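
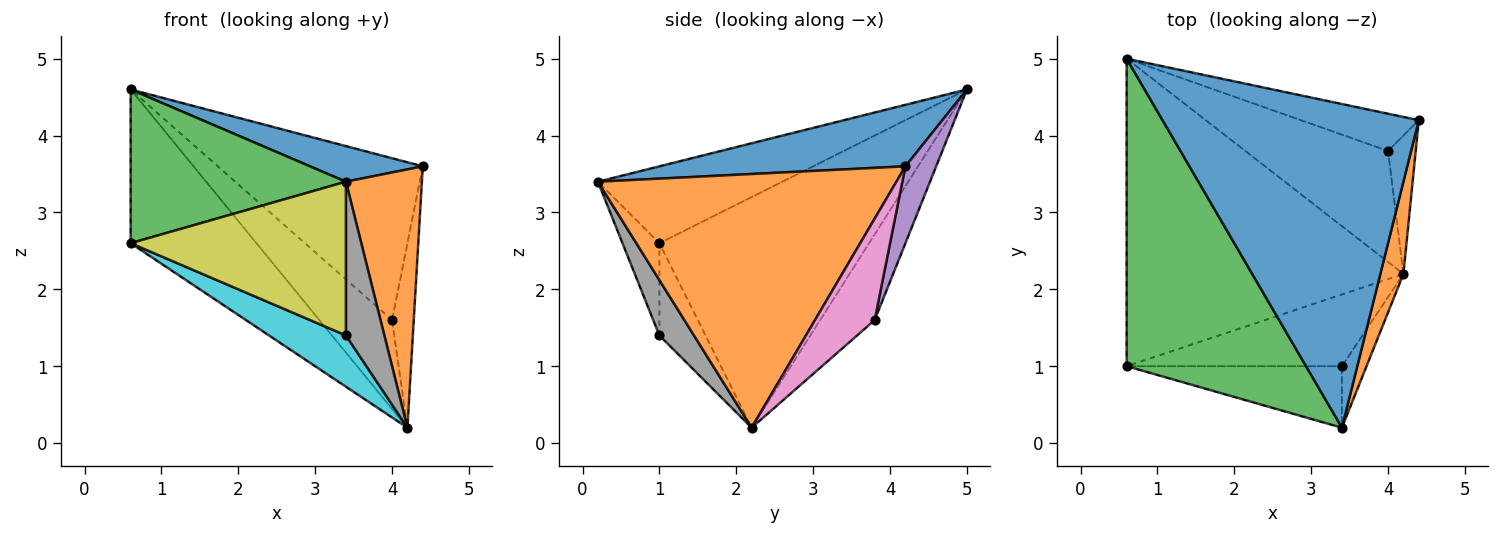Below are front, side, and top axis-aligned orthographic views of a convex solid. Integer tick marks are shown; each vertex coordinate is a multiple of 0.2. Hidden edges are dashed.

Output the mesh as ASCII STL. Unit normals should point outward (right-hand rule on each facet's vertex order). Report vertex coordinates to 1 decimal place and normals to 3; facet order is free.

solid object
 facet normal 0.232 -0.106 0.967
  outer loop
   vertex 3.4 0.2 3.4
   vertex 4.4 4.2 3.6
   vertex 0.6 5.0 4.6
  endloop
 endfacet
 facet normal 0.965 -0.246 0.088
  outer loop
   vertex 4.2 2.2 0.2
   vertex 4.4 4.2 3.6
   vertex 3.4 0.2 3.4
  endloop
 endfacet
 facet normal -0.358 -0.418 0.835
  outer loop
   vertex 0.6 1.0 2.6
   vertex 3.4 0.2 3.4
   vertex 0.6 5.0 4.6
  endloop
 endfacet
 facet normal -0.598 0.359 -0.717
  outer loop
   vertex 0.6 1.0 2.6
   vertex 0.6 5.0 4.6
   vertex 4.2 2.2 0.2
  endloop
 endfacet
 facet normal 0.145 0.964 -0.222
  outer loop
   vertex 4.0 3.8 1.6
   vertex 0.6 5.0 4.6
   vertex 4.4 4.2 3.6
  endloop
 endfacet
 facet normal -0.424 0.566 -0.707
  outer loop
   vertex 4.0 3.8 1.6
   vertex 4.2 2.2 0.2
   vertex 0.6 5.0 4.6
  endloop
 endfacet
 facet normal 0.910 0.331 -0.248
  outer loop
   vertex 4.0 3.8 1.6
   vertex 4.4 4.2 3.6
   vertex 4.2 2.2 0.2
  endloop
 endfacet
 facet normal 0.641 -0.712 -0.285
  outer loop
   vertex 3.4 1.0 1.4
   vertex 4.2 2.2 0.2
   vertex 3.4 0.2 3.4
  endloop
 endfacet
 facet normal -0.157 -0.917 -0.367
  outer loop
   vertex 3.4 1.0 1.4
   vertex 3.4 0.2 3.4
   vertex 0.6 1.0 2.6
  endloop
 endfacet
 facet normal -0.329 -0.549 -0.768
  outer loop
   vertex 3.4 1.0 1.4
   vertex 0.6 1.0 2.6
   vertex 4.2 2.2 0.2
  endloop
 endfacet
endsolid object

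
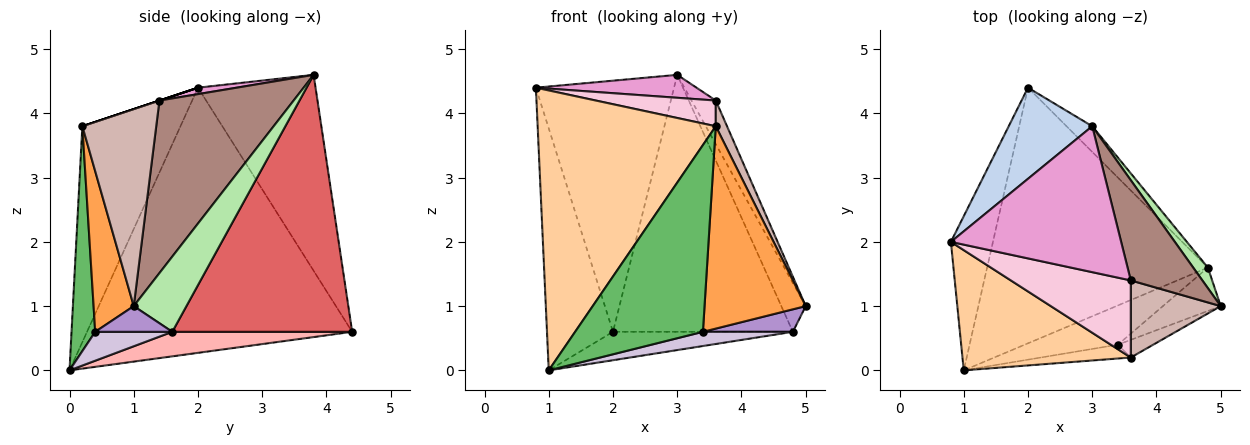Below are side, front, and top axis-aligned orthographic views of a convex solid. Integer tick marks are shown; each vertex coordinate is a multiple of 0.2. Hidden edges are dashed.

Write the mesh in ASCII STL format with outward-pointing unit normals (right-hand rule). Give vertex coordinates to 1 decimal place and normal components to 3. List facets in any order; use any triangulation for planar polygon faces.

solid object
 facet normal -0.959 0.239 -0.152
  outer loop
   vertex 1.0 0.0 0.0
   vertex 0.8 2.0 4.4
   vertex 2.0 4.4 0.6
  endloop
 endfacet
 facet normal -0.625 0.734 0.266
  outer loop
   vertex 3.0 3.8 4.6
   vertex 2.0 4.4 0.6
   vertex 0.8 2.0 4.4
  endloop
 endfacet
 facet normal 0.368 -0.926 -0.081
  outer loop
   vertex 3.6 0.2 3.8
   vertex 3.4 0.4 0.6
   vertex 5.0 1.0 1.0
  endloop
 endfacet
 facet normal -0.452 -0.820 0.352
  outer loop
   vertex 3.6 0.2 3.8
   vertex 0.8 2.0 4.4
   vertex 1.0 0.0 0.0
  endloop
 endfacet
 facet normal 0.182 -0.981 -0.073
  outer loop
   vertex 3.6 0.2 3.8
   vertex 1.0 0.0 0.0
   vertex 3.4 0.4 0.6
  endloop
 endfacet
 facet normal 0.893 0.414 0.174
  outer loop
   vertex 4.8 1.6 0.6
   vertex 3.0 3.8 4.6
   vertex 5.0 1.0 1.0
  endloop
 endfacet
 facet normal 0.705 0.705 -0.071
  outer loop
   vertex 4.8 1.6 0.6
   vertex 2.0 4.4 0.6
   vertex 3.0 3.8 4.6
  endloop
 endfacet
 facet normal 0.110 0.110 -0.988
  outer loop
   vertex 4.8 1.6 0.6
   vertex 1.0 0.0 0.0
   vertex 2.0 4.4 0.6
  endloop
 endfacet
 facet normal 0.367 -0.428 -0.826
  outer loop
   vertex 4.8 1.6 0.6
   vertex 5.0 1.0 1.0
   vertex 3.4 0.4 0.6
  endloop
 endfacet
 facet normal 0.280 -0.327 -0.903
  outer loop
   vertex 4.8 1.6 0.6
   vertex 3.4 0.4 0.6
   vertex 1.0 0.0 0.0
  endloop
 endfacet
 facet normal 0.911 0.165 0.378
  outer loop
   vertex 3.6 1.4 4.2
   vertex 5.0 1.0 1.0
   vertex 3.0 3.8 4.6
  endloop
 endfacet
 facet normal 0.901 -0.137 0.411
  outer loop
   vertex 3.6 1.4 4.2
   vertex 3.6 0.2 3.8
   vertex 5.0 1.0 1.0
  endloop
 endfacet
 facet normal 0.037 -0.155 0.987
  outer loop
   vertex 3.6 1.4 4.2
   vertex 3.0 3.8 4.6
   vertex 0.8 2.0 4.4
  endloop
 endfacet
 facet normal 0.000 -0.316 0.949
  outer loop
   vertex 3.6 1.4 4.2
   vertex 0.8 2.0 4.4
   vertex 3.6 0.2 3.8
  endloop
 endfacet
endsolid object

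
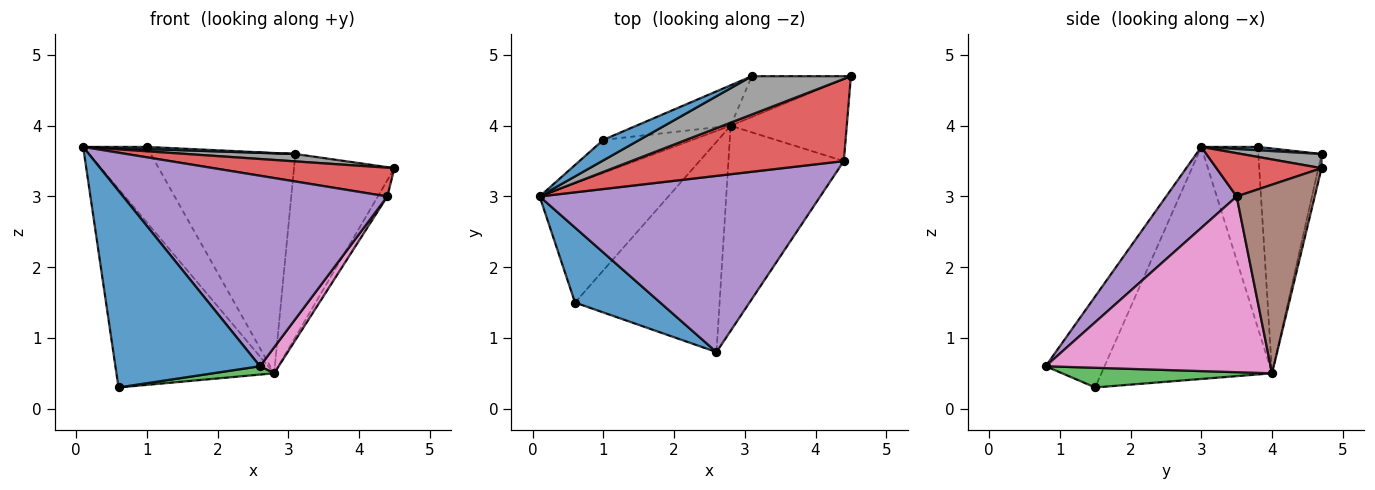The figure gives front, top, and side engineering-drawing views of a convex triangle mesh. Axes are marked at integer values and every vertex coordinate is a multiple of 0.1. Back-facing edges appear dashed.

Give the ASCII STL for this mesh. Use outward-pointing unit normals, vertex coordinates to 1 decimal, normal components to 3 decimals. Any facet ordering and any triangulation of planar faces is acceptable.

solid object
 facet normal -0.356 -0.873 0.333
  outer loop
   vertex 0.6 1.5 0.3
   vertex 2.6 0.8 0.6
   vertex 0.1 3.0 3.7
  endloop
 endfacet
 facet normal -0.680 0.629 -0.377
  outer loop
   vertex 2.8 4.0 0.5
   vertex 0.6 1.5 0.3
   vertex 0.1 3.0 3.7
  endloop
 endfacet
 facet normal 0.135 -0.039 -0.990
  outer loop
   vertex 2.8 4.0 0.5
   vertex 2.6 0.8 0.6
   vertex 0.6 1.5 0.3
  endloop
 endfacet
 facet normal 0.189 -0.325 0.927
  outer loop
   vertex 4.4 3.5 3.0
   vertex 4.5 4.7 3.4
   vertex 0.1 3.0 3.7
  endloop
 endfacet
 facet normal 0.192 -0.720 0.666
  outer loop
   vertex 4.4 3.5 3.0
   vertex 0.1 3.0 3.7
   vertex 2.6 0.8 0.6
  endloop
 endfacet
 facet normal 0.847 0.103 -0.521
  outer loop
   vertex 4.4 3.5 3.0
   vertex 2.8 4.0 0.5
   vertex 4.5 4.7 3.4
  endloop
 endfacet
 facet normal 0.834 -0.069 -0.548
  outer loop
   vertex 4.4 3.5 3.0
   vertex 2.6 0.8 0.6
   vertex 2.8 4.0 0.5
  endloop
 endfacet
 facet normal 0.139 -0.188 0.972
  outer loop
   vertex 3.1 4.7 3.6
   vertex 0.1 3.0 3.7
   vertex 4.5 4.7 3.4
  endloop
 endfacet
 facet normal -0.031 0.976 -0.217
  outer loop
   vertex 3.1 4.7 3.6
   vertex 4.5 4.7 3.4
   vertex 2.8 4.0 0.5
  endloop
 endfacet
 facet normal -0.631 0.710 -0.311
  outer loop
   vertex 1.0 3.8 3.7
   vertex 2.8 4.0 0.5
   vertex 0.1 3.0 3.7
  endloop
 endfacet
 facet normal 0.091 -0.102 0.991
  outer loop
   vertex 1.0 3.8 3.7
   vertex 0.1 3.0 3.7
   vertex 3.1 4.7 3.6
  endloop
 endfacet
 facet normal -0.395 0.904 -0.166
  outer loop
   vertex 1.0 3.8 3.7
   vertex 3.1 4.7 3.6
   vertex 2.8 4.0 0.5
  endloop
 endfacet
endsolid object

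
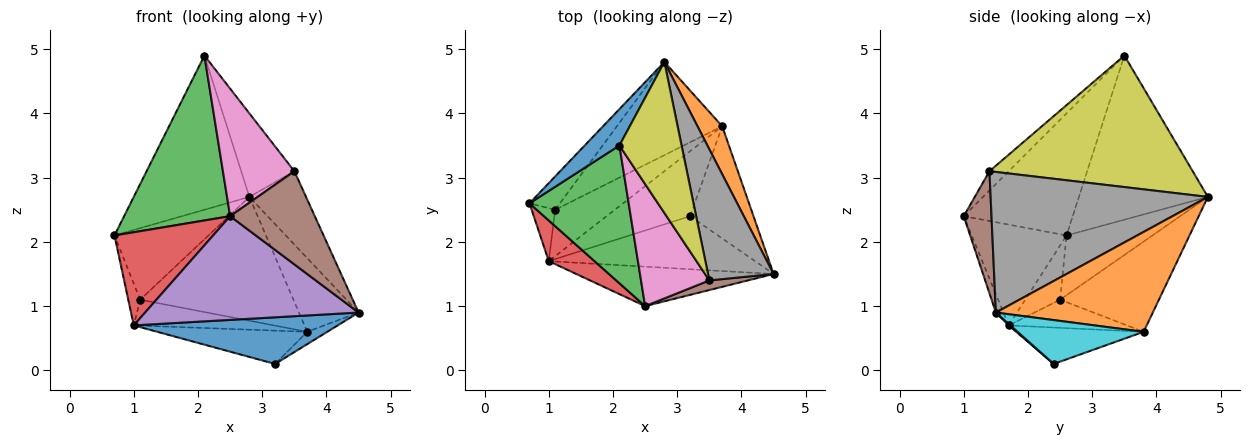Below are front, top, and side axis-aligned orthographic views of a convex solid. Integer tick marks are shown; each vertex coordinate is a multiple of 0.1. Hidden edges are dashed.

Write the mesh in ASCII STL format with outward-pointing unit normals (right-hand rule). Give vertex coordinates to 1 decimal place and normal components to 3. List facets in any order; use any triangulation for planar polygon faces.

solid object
 facet normal -0.735 0.660 0.156
  outer loop
   vertex 2.1 3.5 4.9
   vertex 2.8 4.8 2.7
   vertex 0.7 2.6 2.1
  endloop
 endfacet
 facet normal 0.911 0.346 0.225
  outer loop
   vertex 3.7 3.8 0.6
   vertex 2.8 4.8 2.7
   vertex 4.5 1.5 0.9
  endloop
 endfacet
 facet normal -0.619 -0.602 0.503
  outer loop
   vertex 2.5 1.0 2.4
   vertex 2.1 3.5 4.9
   vertex 0.7 2.6 2.1
  endloop
 endfacet
 facet normal -0.661 -0.688 0.300
  outer loop
   vertex 1.0 1.7 0.7
   vertex 2.5 1.0 2.4
   vertex 0.7 2.6 2.1
  endloop
 endfacet
 facet normal -0.033 -0.934 -0.355
  outer loop
   vertex 1.0 1.7 0.7
   vertex 4.5 1.5 0.9
   vertex 2.5 1.0 2.4
  endloop
 endfacet
 facet normal 0.310 -0.946 0.098
  outer loop
   vertex 3.5 1.4 3.1
   vertex 2.5 1.0 2.4
   vertex 4.5 1.5 0.9
  endloop
 endfacet
 facet normal -0.191 -0.709 0.679
  outer loop
   vertex 3.5 1.4 3.1
   vertex 2.1 3.5 4.9
   vertex 2.5 1.0 2.4
  endloop
 endfacet
 facet normal 0.882 0.230 0.411
  outer loop
   vertex 3.5 1.4 3.1
   vertex 4.5 1.5 0.9
   vertex 2.8 4.8 2.7
  endloop
 endfacet
 facet normal 0.880 0.230 0.416
  outer loop
   vertex 3.5 1.4 3.1
   vertex 2.8 4.8 2.7
   vertex 2.1 3.5 4.9
  endloop
 endfacet
 facet normal 0.567 0.090 -0.819
  outer loop
   vertex 3.2 2.4 0.1
   vertex 3.7 3.8 0.6
   vertex 4.5 1.5 0.9
  endloop
 endfacet
 facet normal 0.005 -0.660 -0.751
  outer loop
   vertex 3.2 2.4 0.1
   vertex 4.5 1.5 0.9
   vertex 1.0 1.7 0.7
  endloop
 endfacet
 facet normal -0.362 0.425 -0.830
  outer loop
   vertex 3.2 2.4 0.1
   vertex 1.0 1.7 0.7
   vertex 3.7 3.8 0.6
  endloop
 endfacet
 facet normal -0.458 0.710 -0.535
  outer loop
   vertex 1.1 2.5 1.1
   vertex 2.8 4.8 2.7
   vertex 3.7 3.8 0.6
  endloop
 endfacet
 facet normal -0.381 0.451 -0.807
  outer loop
   vertex 1.1 2.5 1.1
   vertex 3.7 3.8 0.6
   vertex 1.0 1.7 0.7
  endloop
 endfacet
 facet normal -0.638 0.698 -0.325
  outer loop
   vertex 1.1 2.5 1.1
   vertex 0.7 2.6 2.1
   vertex 2.8 4.8 2.7
  endloop
 endfacet
 facet normal -0.875 0.299 -0.380
  outer loop
   vertex 1.1 2.5 1.1
   vertex 1.0 1.7 0.7
   vertex 0.7 2.6 2.1
  endloop
 endfacet
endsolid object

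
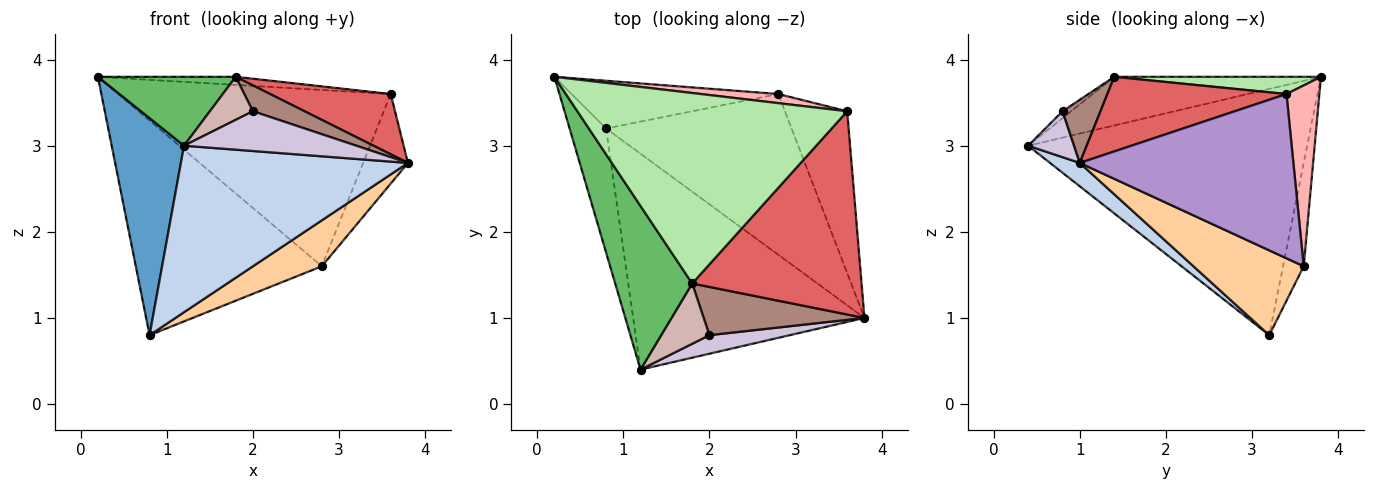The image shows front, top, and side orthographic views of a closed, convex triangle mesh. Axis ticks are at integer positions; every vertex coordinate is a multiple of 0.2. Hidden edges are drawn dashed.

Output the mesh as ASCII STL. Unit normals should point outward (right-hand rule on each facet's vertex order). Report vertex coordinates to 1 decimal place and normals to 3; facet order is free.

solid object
 facet normal -0.958 -0.248 -0.142
  outer loop
   vertex 0.8 3.2 0.8
   vertex 1.2 0.4 3.0
   vertex 0.2 3.8 3.8
  endloop
 endfacet
 facet normal 0.080 -0.609 -0.789
  outer loop
   vertex 0.8 3.2 0.8
   vertex 3.8 1.0 2.8
   vertex 1.2 0.4 3.0
  endloop
 endfacet
 facet normal -0.108 0.970 -0.216
  outer loop
   vertex 2.8 3.6 1.6
   vertex 0.8 3.2 0.8
   vertex 0.2 3.8 3.8
  endloop
 endfacet
 facet normal 0.402 -0.251 -0.880
  outer loop
   vertex 2.8 3.6 1.6
   vertex 3.8 1.0 2.8
   vertex 0.8 3.2 0.8
  endloop
 endfacet
 facet normal -0.503 -0.335 0.797
  outer loop
   vertex 1.8 1.4 3.8
   vertex 0.2 3.8 3.8
   vertex 1.2 0.4 3.0
  endloop
 endfacet
 facet normal 0.064 0.042 0.997
  outer loop
   vertex 3.6 3.4 3.6
   vertex 0.2 3.8 3.8
   vertex 1.8 1.4 3.8
  endloop
 endfacet
 facet normal 0.389 -0.262 0.883
  outer loop
   vertex 3.6 3.4 3.6
   vertex 1.8 1.4 3.8
   vertex 3.8 1.0 2.8
  endloop
 endfacet
 facet normal 0.120 0.991 0.051
  outer loop
   vertex 3.6 3.4 3.6
   vertex 2.8 3.6 1.6
   vertex 0.2 3.8 3.8
  endloop
 endfacet
 facet normal 0.918 0.192 -0.348
  outer loop
   vertex 3.6 3.4 3.6
   vertex 3.8 1.0 2.8
   vertex 2.8 3.6 1.6
  endloop
 endfacet
 facet normal 0.235 -0.881 0.411
  outer loop
   vertex 2.0 0.8 3.4
   vertex 1.2 0.4 3.0
   vertex 3.8 1.0 2.8
  endloop
 endfacet
 facet normal 0.327 -0.446 0.833
  outer loop
   vertex 2.0 0.8 3.4
   vertex 3.8 1.0 2.8
   vertex 1.8 1.4 3.8
  endloop
 endfacet
 facet normal -0.115 -0.577 0.808
  outer loop
   vertex 2.0 0.8 3.4
   vertex 1.8 1.4 3.8
   vertex 1.2 0.4 3.0
  endloop
 endfacet
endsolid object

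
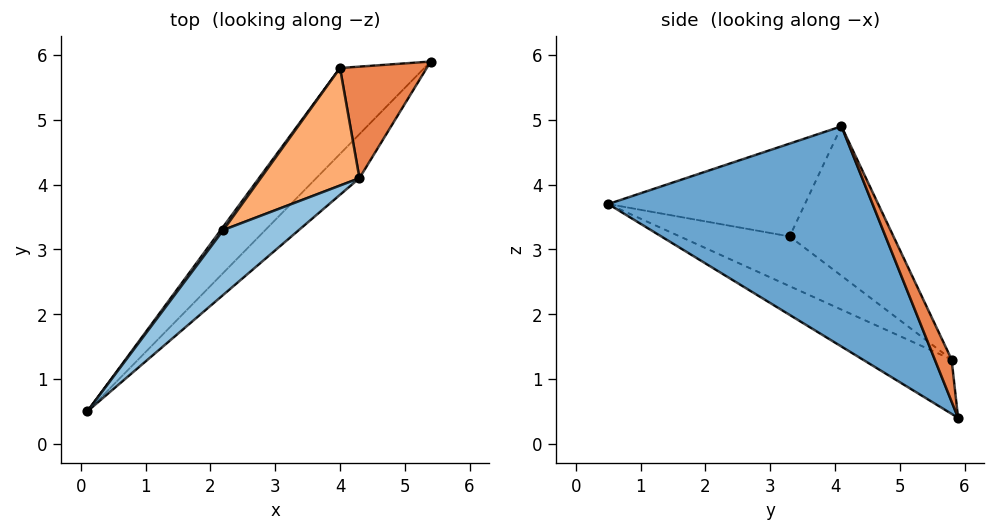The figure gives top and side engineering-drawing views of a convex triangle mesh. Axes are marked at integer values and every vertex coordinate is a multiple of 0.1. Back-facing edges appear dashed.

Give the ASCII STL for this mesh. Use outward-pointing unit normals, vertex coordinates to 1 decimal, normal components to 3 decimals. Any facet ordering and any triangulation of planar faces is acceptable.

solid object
 facet normal 0.666 -0.734 -0.131
  outer loop
   vertex 4.3 4.1 4.9
   vertex 0.1 0.5 3.7
   vertex 5.4 5.9 0.4
  endloop
 endfacet
 facet normal -0.637 0.570 0.519
  outer loop
   vertex 2.2 3.3 3.2
   vertex 0.1 0.5 3.7
   vertex 4.3 4.1 4.9
  endloop
 endfacet
 facet normal -0.542 0.018 -0.840
  outer loop
   vertex 4.0 5.8 1.3
   vertex 5.4 5.9 0.4
   vertex 0.1 0.5 3.7
  endloop
 endfacet
 facet normal -0.796 0.604 0.041
  outer loop
   vertex 4.0 5.8 1.3
   vertex 0.1 0.5 3.7
   vertex 2.2 3.3 3.2
  endloop
 endfacet
 facet normal 0.197 0.893 0.405
  outer loop
   vertex 4.0 5.8 1.3
   vertex 4.3 4.1 4.9
   vertex 5.4 5.9 0.4
  endloop
 endfacet
 facet normal -0.584 0.714 0.386
  outer loop
   vertex 4.0 5.8 1.3
   vertex 2.2 3.3 3.2
   vertex 4.3 4.1 4.9
  endloop
 endfacet
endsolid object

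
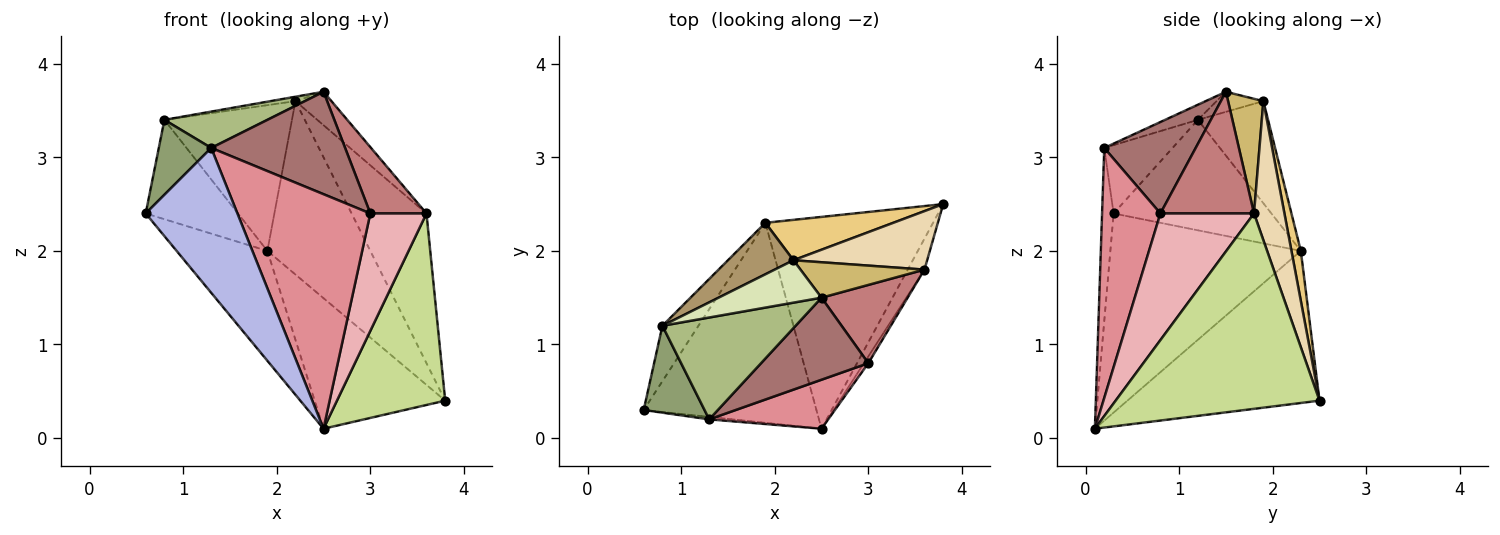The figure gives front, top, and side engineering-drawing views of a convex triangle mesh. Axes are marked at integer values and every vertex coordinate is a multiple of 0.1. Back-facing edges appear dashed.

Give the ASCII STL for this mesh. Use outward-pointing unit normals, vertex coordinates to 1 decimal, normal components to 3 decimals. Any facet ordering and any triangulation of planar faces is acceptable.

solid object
 facet normal -0.711 0.339 -0.617
  outer loop
   vertex 1.9 2.3 2.0
   vertex 2.5 0.1 0.1
   vertex 0.6 0.3 2.4
  endloop
 endfacet
 facet normal -0.611 0.415 -0.674
  outer loop
   vertex 1.9 2.3 2.0
   vertex 3.8 2.5 0.4
   vertex 2.5 0.1 0.1
  endloop
 endfacet
 facet normal -0.831 0.486 -0.271
  outer loop
   vertex 1.9 2.3 2.0
   vertex 0.6 0.3 2.4
   vertex 0.8 1.2 3.4
  endloop
 endfacet
 facet normal -0.125 -0.992 -0.017
  outer loop
   vertex 1.3 0.2 3.1
   vertex 0.6 0.3 2.4
   vertex 2.5 0.1 0.1
  endloop
 endfacet
 facet normal -0.648 -0.497 0.577
  outer loop
   vertex 1.3 0.2 3.1
   vertex 0.8 1.2 3.4
   vertex 0.6 0.3 2.4
  endloop
 endfacet
 facet normal -0.106 -0.334 0.937
  outer loop
   vertex 1.3 0.2 3.1
   vertex 2.5 1.5 3.7
   vertex 0.8 1.2 3.4
  endloop
 endfacet
 facet normal 0.881 -0.468 -0.076
  outer loop
   vertex 3.6 1.8 2.4
   vertex 2.5 0.1 0.1
   vertex 3.8 2.5 0.4
  endloop
 endfacet
 facet normal -0.190 0.101 0.976
  outer loop
   vertex 2.2 1.9 3.6
   vertex 0.8 1.2 3.4
   vertex 2.5 1.5 3.7
  endloop
 endfacet
 facet normal -0.461 0.837 0.296
  outer loop
   vertex 2.2 1.9 3.6
   vertex 1.9 2.3 2.0
   vertex 0.8 1.2 3.4
  endloop
 endfacet
 facet normal 0.558 0.569 0.604
  outer loop
   vertex 2.2 1.9 3.6
   vertex 2.5 1.5 3.7
   vertex 3.6 1.8 2.4
  endloop
 endfacet
 facet normal 0.088 0.970 0.226
  outer loop
   vertex 2.2 1.9 3.6
   vertex 3.8 2.5 0.4
   vertex 1.9 2.3 2.0
  endloop
 endfacet
 facet normal 0.354 0.871 0.340
  outer loop
   vertex 2.2 1.9 3.6
   vertex 3.6 1.8 2.4
   vertex 3.8 2.5 0.4
  endloop
 endfacet
 facet normal 0.470 -0.689 0.552
  outer loop
   vertex 3.0 0.8 2.4
   vertex 2.5 1.5 3.7
   vertex 1.3 0.2 3.1
  endloop
 endfacet
 facet normal 0.733 -0.440 0.519
  outer loop
   vertex 3.0 0.8 2.4
   vertex 3.6 1.8 2.4
   vertex 2.5 1.5 3.7
  endloop
 endfacet
 facet normal 0.395 -0.899 0.188
  outer loop
   vertex 3.0 0.8 2.4
   vertex 1.3 0.2 3.1
   vertex 2.5 0.1 0.1
  endloop
 endfacet
 facet normal 0.857 -0.514 -0.030
  outer loop
   vertex 3.0 0.8 2.4
   vertex 2.5 0.1 0.1
   vertex 3.6 1.8 2.4
  endloop
 endfacet
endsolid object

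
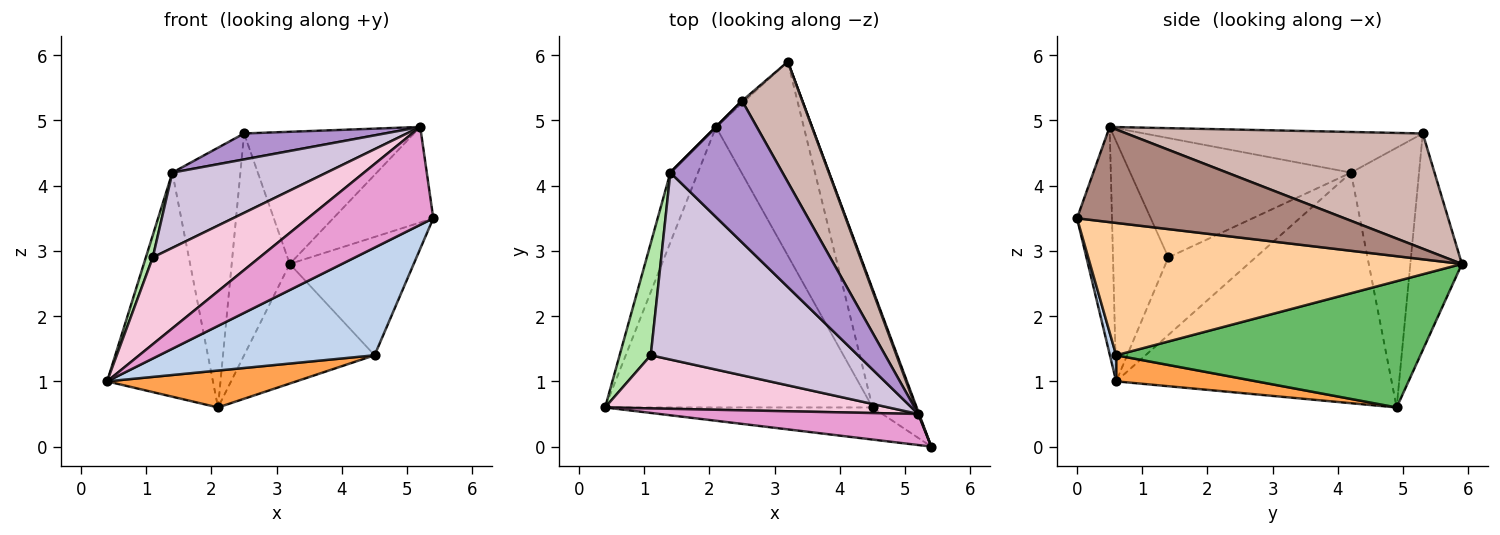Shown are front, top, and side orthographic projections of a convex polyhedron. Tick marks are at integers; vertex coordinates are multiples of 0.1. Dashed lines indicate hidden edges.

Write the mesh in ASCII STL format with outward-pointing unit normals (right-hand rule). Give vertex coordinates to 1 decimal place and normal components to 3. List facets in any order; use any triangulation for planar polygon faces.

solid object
 facet normal -0.928 0.356 -0.111
  outer loop
   vertex 1.4 4.2 4.2
   vertex 2.1 4.9 0.6
   vertex 0.4 0.6 1.0
  endloop
 endfacet
 facet normal 0.028 -0.958 -0.286
  outer loop
   vertex 4.5 0.6 1.4
   vertex 5.4 0.0 3.5
   vertex 0.4 0.6 1.0
  endloop
 endfacet
 facet normal 0.096 -0.130 -0.987
  outer loop
   vertex 4.5 0.6 1.4
   vertex 0.4 0.6 1.0
   vertex 2.1 4.9 0.6
  endloop
 endfacet
 facet normal 0.905 0.302 -0.302
  outer loop
   vertex 4.5 0.6 1.4
   vertex 3.2 5.9 2.8
   vertex 5.4 0.0 3.5
  endloop
 endfacet
 facet normal 0.775 0.332 -0.538
  outer loop
   vertex 4.5 0.6 1.4
   vertex 2.1 4.9 0.6
   vertex 3.2 5.9 2.8
  endloop
 endfacet
 facet normal -0.925 -0.074 0.372
  outer loop
   vertex 1.1 1.4 2.9
   vertex 1.4 4.2 4.2
   vertex 0.4 0.6 1.0
  endloop
 endfacet
 facet normal -0.664 0.748 -0.008
  outer loop
   vertex 2.5 5.3 4.8
   vertex 3.2 5.9 2.8
   vertex 2.1 4.9 0.6
  endloop
 endfacet
 facet normal -0.707 0.707 0.000
  outer loop
   vertex 2.5 5.3 4.8
   vertex 2.1 4.9 0.6
   vertex 1.4 4.2 4.2
  endloop
 endfacet
 facet normal -0.336 -0.170 0.927
  outer loop
   vertex 5.2 0.5 4.9
   vertex 2.5 5.3 4.8
   vertex 1.4 4.2 4.2
  endloop
 endfacet
 facet normal -0.471 -0.329 0.818
  outer loop
   vertex 5.2 0.5 4.9
   vertex 1.4 4.2 4.2
   vertex 1.1 1.4 2.9
  endloop
 endfacet
 facet normal 0.937 0.350 0.009
  outer loop
   vertex 5.2 0.5 4.9
   vertex 5.4 0.0 3.5
   vertex 3.2 5.9 2.8
  endloop
 endfacet
 facet normal 0.790 0.453 0.413
  outer loop
   vertex 5.2 0.5 4.9
   vertex 3.2 5.9 2.8
   vertex 2.5 5.3 4.8
  endloop
 endfacet
 facet normal -0.257 -0.921 0.292
  outer loop
   vertex 5.2 0.5 4.9
   vertex 0.4 0.6 1.0
   vertex 5.4 0.0 3.5
  endloop
 endfacet
 facet normal -0.404 -0.780 0.477
  outer loop
   vertex 5.2 0.5 4.9
   vertex 1.1 1.4 2.9
   vertex 0.4 0.6 1.0
  endloop
 endfacet
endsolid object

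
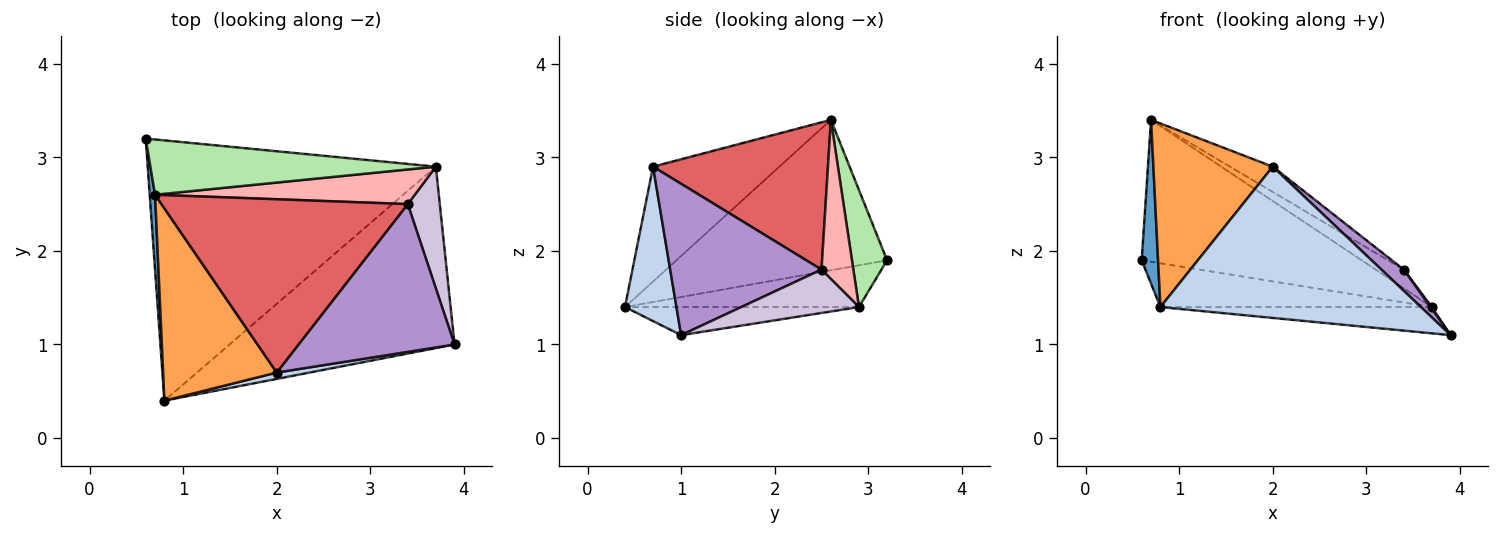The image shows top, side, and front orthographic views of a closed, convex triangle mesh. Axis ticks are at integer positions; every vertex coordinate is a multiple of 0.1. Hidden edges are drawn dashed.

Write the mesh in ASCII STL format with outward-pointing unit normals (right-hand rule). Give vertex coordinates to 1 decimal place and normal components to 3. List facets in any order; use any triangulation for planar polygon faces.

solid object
 facet normal -0.996 -0.077 0.035
  outer loop
   vertex 0.7 2.6 3.4
   vertex 0.6 3.2 1.9
   vertex 0.8 0.4 1.4
  endloop
 endfacet
 facet normal 0.194 -0.980 0.041
  outer loop
   vertex 2.0 0.7 2.9
   vertex 0.8 0.4 1.4
   vertex 3.9 1.0 1.1
  endloop
 endfacet
 facet normal -0.590 -0.557 0.584
  outer loop
   vertex 2.0 0.7 2.9
   vertex 0.7 2.6 3.4
   vertex 0.8 0.4 1.4
  endloop
 endfacet
 facet normal -0.142 0.164 -0.976
  outer loop
   vertex 3.7 2.9 1.4
   vertex 0.8 0.4 1.4
   vertex 0.6 3.2 1.9
  endloop
 endfacet
 facet normal -0.123 0.142 -0.982
  outer loop
   vertex 3.7 2.9 1.4
   vertex 3.9 1.0 1.1
   vertex 0.8 0.4 1.4
  endloop
 endfacet
 facet normal 0.147 0.922 0.359
  outer loop
   vertex 3.7 2.9 1.4
   vertex 0.6 3.2 1.9
   vertex 0.7 2.6 3.4
  endloop
 endfacet
 facet normal 0.509 0.124 0.852
  outer loop
   vertex 3.4 2.5 1.8
   vertex 0.7 2.6 3.4
   vertex 2.0 0.7 2.9
  endloop
 endfacet
 facet normal 0.474 0.419 0.774
  outer loop
   vertex 3.4 2.5 1.8
   vertex 3.7 2.9 1.4
   vertex 0.7 2.6 3.4
  endloop
 endfacet
 facet normal 0.693 -0.102 0.714
  outer loop
   vertex 3.4 2.5 1.8
   vertex 2.0 0.7 2.9
   vertex 3.9 1.0 1.1
  endloop
 endfacet
 facet normal 0.804 -0.009 0.594
  outer loop
   vertex 3.4 2.5 1.8
   vertex 3.9 1.0 1.1
   vertex 3.7 2.9 1.4
  endloop
 endfacet
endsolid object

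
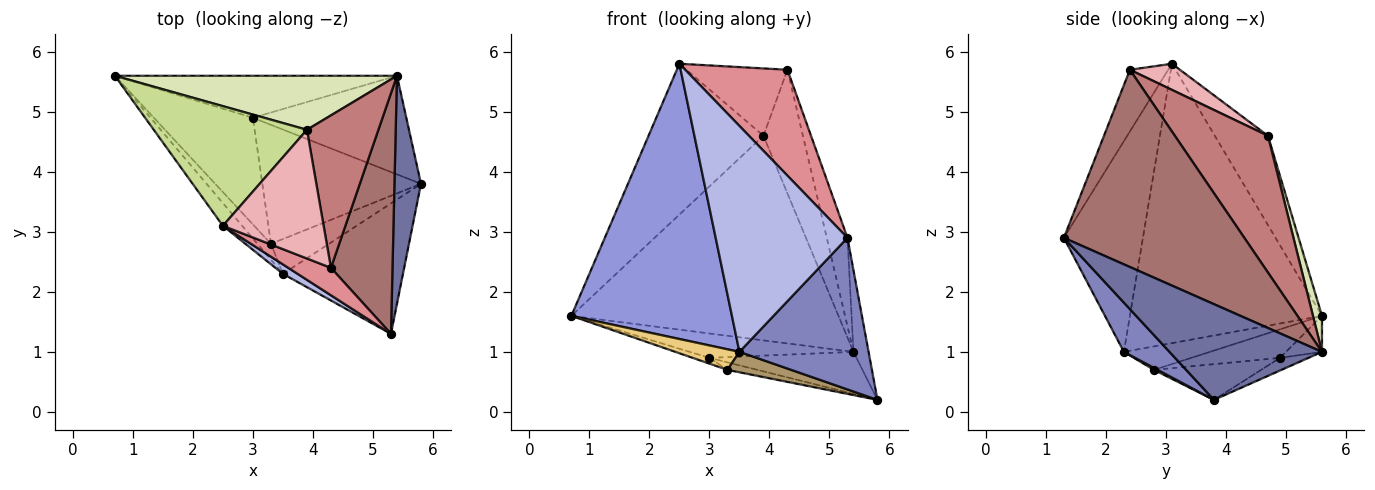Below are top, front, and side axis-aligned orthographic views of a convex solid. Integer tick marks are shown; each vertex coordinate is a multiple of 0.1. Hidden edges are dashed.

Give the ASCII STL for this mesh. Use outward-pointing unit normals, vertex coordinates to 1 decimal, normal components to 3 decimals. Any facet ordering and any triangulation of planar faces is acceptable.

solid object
 facet normal 0.959 0.095 0.266
  outer loop
   vertex 5.4 5.6 1.0
   vertex 5.3 1.3 2.9
   vertex 5.8 3.8 0.2
  endloop
 endfacet
 facet normal 0.258 -0.732 -0.630
  outer loop
   vertex 3.5 2.3 1.0
   vertex 5.8 3.8 0.2
   vertex 5.3 1.3 2.9
  endloop
 endfacet
 facet normal -0.766 -0.640 -0.053
  outer loop
   vertex 3.5 2.3 1.0
   vertex 2.5 3.1 5.8
   vertex 0.7 5.6 1.6
  endloop
 endfacet
 facet normal -0.514 -0.857 0.036
  outer loop
   vertex 3.5 2.3 1.0
   vertex 5.3 1.3 2.9
   vertex 2.5 3.1 5.8
  endloop
 endfacet
 facet normal -0.110 0.499 -0.860
  outer loop
   vertex 3.0 4.9 0.9
   vertex 0.7 5.6 1.6
   vertex 5.4 5.6 1.0
  endloop
 endfacet
 facet normal -0.076 0.391 -0.917
  outer loop
   vertex 3.0 4.9 0.9
   vertex 5.4 5.6 1.0
   vertex 5.8 3.8 0.2
  endloop
 endfacet
 facet normal -0.341 0.736 0.584
  outer loop
   vertex 3.9 4.7 4.6
   vertex 0.7 5.6 1.6
   vertex 2.5 3.1 5.8
  endloop
 endfacet
 facet normal 0.033 0.966 0.255
  outer loop
   vertex 3.9 4.7 4.6
   vertex 5.4 5.6 1.0
   vertex 0.7 5.6 1.6
  endloop
 endfacet
 facet normal 0.030 -0.505 -0.862
  outer loop
   vertex 3.3 2.8 0.7
   vertex 5.8 3.8 0.2
   vertex 3.5 2.3 1.0
  endloop
 endfacet
 facet normal -0.219 0.061 -0.974
  outer loop
   vertex 3.3 2.8 0.7
   vertex 3.0 4.9 0.9
   vertex 5.8 3.8 0.2
  endloop
 endfacet
 facet normal -0.729 -0.542 -0.418
  outer loop
   vertex 3.3 2.8 0.7
   vertex 3.5 2.3 1.0
   vertex 0.7 5.6 1.6
  endloop
 endfacet
 facet normal -0.276 0.052 -0.960
  outer loop
   vertex 3.3 2.8 0.7
   vertex 0.7 5.6 1.6
   vertex 3.0 4.9 0.9
  endloop
 endfacet
 facet normal 0.949 0.109 0.296
  outer loop
   vertex 4.3 2.4 5.7
   vertex 5.3 1.3 2.9
   vertex 5.4 5.6 1.0
  endloop
 endfacet
 facet normal 0.830 0.352 0.434
  outer loop
   vertex 4.3 2.4 5.7
   vertex 5.4 5.6 1.0
   vertex 3.9 4.7 4.6
  endloop
 endfacet
 facet normal -0.341 -0.910 0.236
  outer loop
   vertex 4.3 2.4 5.7
   vertex 2.5 3.1 5.8
   vertex 5.3 1.3 2.9
  endloop
 endfacet
 facet normal 0.224 0.452 0.864
  outer loop
   vertex 4.3 2.4 5.7
   vertex 3.9 4.7 4.6
   vertex 2.5 3.1 5.8
  endloop
 endfacet
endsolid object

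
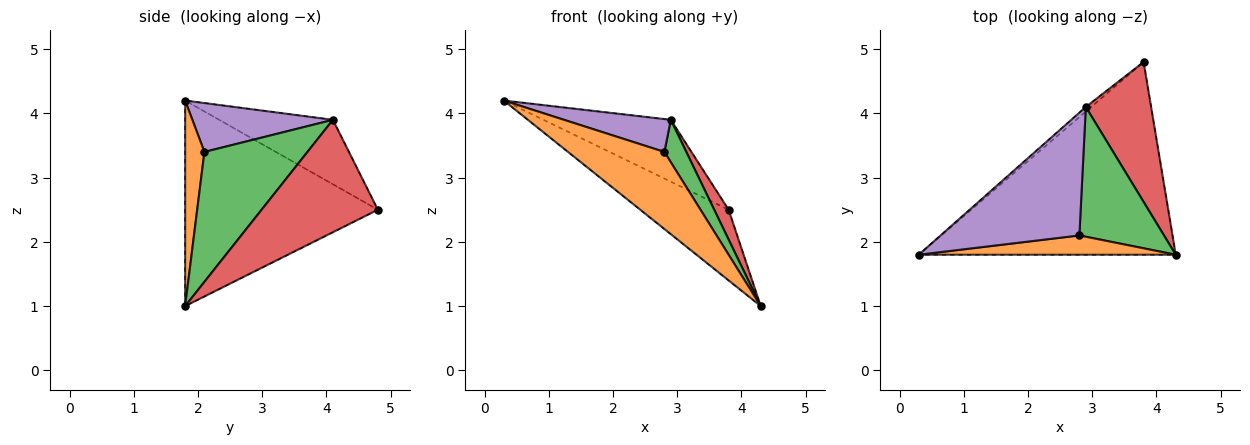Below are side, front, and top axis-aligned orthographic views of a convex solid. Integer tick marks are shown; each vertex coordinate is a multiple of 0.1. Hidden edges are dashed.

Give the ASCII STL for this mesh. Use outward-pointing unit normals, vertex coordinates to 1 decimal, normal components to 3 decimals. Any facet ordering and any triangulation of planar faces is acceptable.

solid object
 facet normal -0.601 0.275 -0.751
  outer loop
   vertex 3.8 4.8 2.5
   vertex 4.3 1.8 1.0
   vertex 0.3 1.8 4.2
  endloop
 endfacet
 facet normal 0.190 -0.952 0.238
  outer loop
   vertex 2.8 2.1 3.4
   vertex 0.3 1.8 4.2
   vertex 4.3 1.8 1.0
  endloop
 endfacet
 facet normal 0.825 -0.176 0.537
  outer loop
   vertex 2.9 4.1 3.9
   vertex 2.8 2.1 3.4
   vertex 4.3 1.8 1.0
  endloop
 endfacet
 facet normal 0.860 -0.106 0.499
  outer loop
   vertex 2.9 4.1 3.9
   vertex 4.3 1.8 1.0
   vertex 3.8 4.8 2.5
  endloop
 endfacet
 facet normal 0.322 -0.245 0.915
  outer loop
   vertex 2.9 4.1 3.9
   vertex 0.3 1.8 4.2
   vertex 2.8 2.1 3.4
  endloop
 endfacet
 facet normal -0.665 0.745 -0.055
  outer loop
   vertex 2.9 4.1 3.9
   vertex 3.8 4.8 2.5
   vertex 0.3 1.8 4.2
  endloop
 endfacet
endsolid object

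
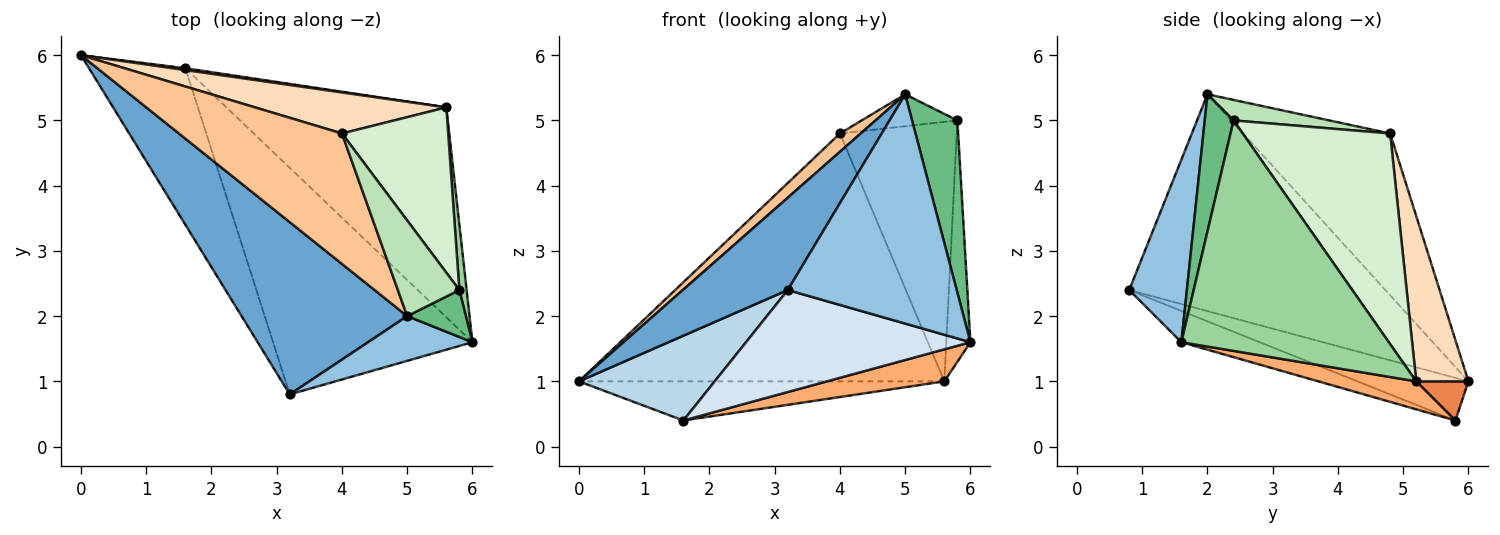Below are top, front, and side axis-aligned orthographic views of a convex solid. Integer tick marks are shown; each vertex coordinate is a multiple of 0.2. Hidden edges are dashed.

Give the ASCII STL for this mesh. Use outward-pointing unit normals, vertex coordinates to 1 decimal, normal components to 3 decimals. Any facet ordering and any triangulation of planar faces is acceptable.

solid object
 facet normal -0.756 -0.310 0.577
  outer loop
   vertex 5.0 2.0 5.4
   vertex 0.0 6.0 1.0
   vertex 3.2 0.8 2.4
  endloop
 endfacet
 facet normal 0.318 -0.931 0.182
  outer loop
   vertex 5.0 2.0 5.4
   vertex 3.2 0.8 2.4
   vertex 6.0 1.6 1.6
  endloop
 endfacet
 facet normal -0.363 -0.444 -0.819
  outer loop
   vertex 1.6 5.8 0.4
   vertex 3.2 0.8 2.4
   vertex 0.0 6.0 1.0
  endloop
 endfacet
 facet normal -0.142 -0.406 -0.903
  outer loop
   vertex 1.6 5.8 0.4
   vertex 6.0 1.6 1.6
   vertex 3.2 0.8 2.4
  endloop
 endfacet
 facet normal 0.141 0.989 0.047
  outer loop
   vertex 1.6 5.8 0.4
   vertex 0.0 6.0 1.0
   vertex 5.6 5.2 1.0
  endloop
 endfacet
 facet normal 0.125 -0.150 -0.981
  outer loop
   vertex 1.6 5.8 0.4
   vertex 5.6 5.2 1.0
   vertex 6.0 1.6 1.6
  endloop
 endfacet
 facet normal -0.701 -0.099 0.706
  outer loop
   vertex 4.0 4.8 4.8
   vertex 0.0 6.0 1.0
   vertex 5.0 2.0 5.4
  endloop
 endfacet
 facet normal 0.140 0.977 0.162
  outer loop
   vertex 4.0 4.8 4.8
   vertex 5.6 5.2 1.0
   vertex 0.0 6.0 1.0
  endloop
 endfacet
 facet normal 0.523 -0.822 0.224
  outer loop
   vertex 5.8 2.4 5.0
   vertex 5.0 2.0 5.4
   vertex 6.0 1.6 1.6
  endloop
 endfacet
 facet normal 0.993 0.116 0.031
  outer loop
   vertex 5.8 2.4 5.0
   vertex 6.0 1.6 1.6
   vertex 5.6 5.2 1.0
  endloop
 endfacet
 facet normal 0.302 0.302 0.905
  outer loop
   vertex 5.8 2.4 5.0
   vertex 4.0 4.8 4.8
   vertex 5.0 2.0 5.4
  endloop
 endfacet
 facet normal 0.729 0.577 0.368
  outer loop
   vertex 5.8 2.4 5.0
   vertex 5.6 5.2 1.0
   vertex 4.0 4.8 4.8
  endloop
 endfacet
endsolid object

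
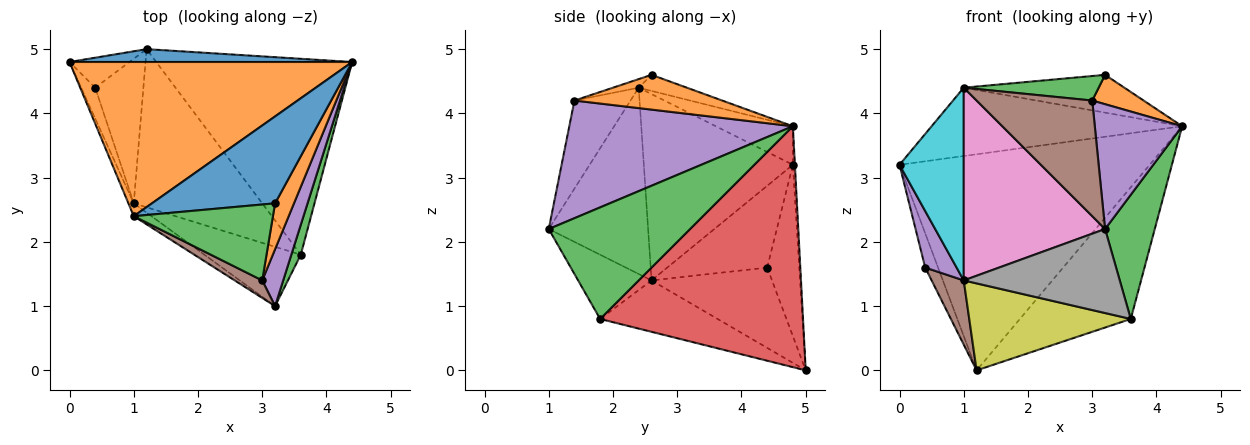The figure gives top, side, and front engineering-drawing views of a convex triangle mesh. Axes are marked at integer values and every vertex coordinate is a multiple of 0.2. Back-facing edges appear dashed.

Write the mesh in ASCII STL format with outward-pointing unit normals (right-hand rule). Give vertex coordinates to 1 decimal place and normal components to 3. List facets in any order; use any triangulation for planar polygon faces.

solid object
 facet normal -0.008 0.998 0.059
  outer loop
   vertex 1.2 5.0 0.0
   vertex 0.0 4.8 3.2
   vertex 4.4 4.8 3.8
  endloop
 endfacet
 facet normal -0.124 0.402 0.907
  outer loop
   vertex 1.0 2.4 4.4
   vertex 4.4 4.8 3.8
   vertex 0.0 4.8 3.2
  endloop
 endfacet
 facet normal 0.940 -0.331 0.080
  outer loop
   vertex 3.6 1.8 0.8
   vertex 4.4 4.8 3.8
   vertex 3.2 1.0 2.2
  endloop
 endfacet
 facet normal 0.714 0.390 -0.581
  outer loop
   vertex 3.6 1.8 0.8
   vertex 1.2 5.0 0.0
   vertex 4.4 4.8 3.8
  endloop
 endfacet
 facet normal 0.919 -0.359 0.164
  outer loop
   vertex 3.0 1.4 4.2
   vertex 3.2 1.0 2.2
   vertex 4.4 4.8 3.8
  endloop
 endfacet
 facet normal -0.432 -0.892 0.135
  outer loop
   vertex 3.0 1.4 4.2
   vertex 1.0 2.4 4.4
   vertex 3.2 1.0 2.2
  endloop
 endfacet
 facet normal -0.574 -0.817 -0.054
  outer loop
   vertex 1.0 2.6 1.4
   vertex 3.2 1.0 2.2
   vertex 1.0 2.4 4.4
  endloop
 endfacet
 facet normal -0.359 -0.763 -0.538
  outer loop
   vertex 1.0 2.6 1.4
   vertex 3.6 1.8 0.8
   vertex 3.2 1.0 2.2
  endloop
 endfacet
 facet normal -0.331 -0.455 -0.827
  outer loop
   vertex 1.0 2.6 1.4
   vertex 1.2 5.0 0.0
   vertex 3.6 1.8 0.8
  endloop
 endfacet
 facet normal -0.918 -0.396 -0.026
  outer loop
   vertex 1.0 2.6 1.4
   vertex 1.0 2.4 4.4
   vertex 0.0 4.8 3.2
  endloop
 endfacet
 facet normal -0.119 0.396 0.911
  outer loop
   vertex 3.2 2.6 4.6
   vertex 4.4 4.8 3.8
   vertex 1.0 2.4 4.4
  endloop
 endfacet
 facet normal 0.840 -0.292 0.457
  outer loop
   vertex 3.2 2.6 4.6
   vertex 3.0 1.4 4.2
   vertex 4.4 4.8 3.8
  endloop
 endfacet
 facet normal -0.058 -0.307 0.950
  outer loop
   vertex 3.2 2.6 4.6
   vertex 1.0 2.4 4.4
   vertex 3.0 1.4 4.2
  endloop
 endfacet
 facet normal -0.883 0.353 -0.309
  outer loop
   vertex 0.4 4.4 1.6
   vertex 0.0 4.8 3.2
   vertex 1.2 5.0 0.0
  endloop
 endfacet
 facet normal -0.941 -0.296 -0.161
  outer loop
   vertex 0.4 4.4 1.6
   vertex 1.0 2.6 1.4
   vertex 0.0 4.8 3.2
  endloop
 endfacet
 facet normal -0.836 -0.223 -0.502
  outer loop
   vertex 0.4 4.4 1.6
   vertex 1.2 5.0 0.0
   vertex 1.0 2.6 1.4
  endloop
 endfacet
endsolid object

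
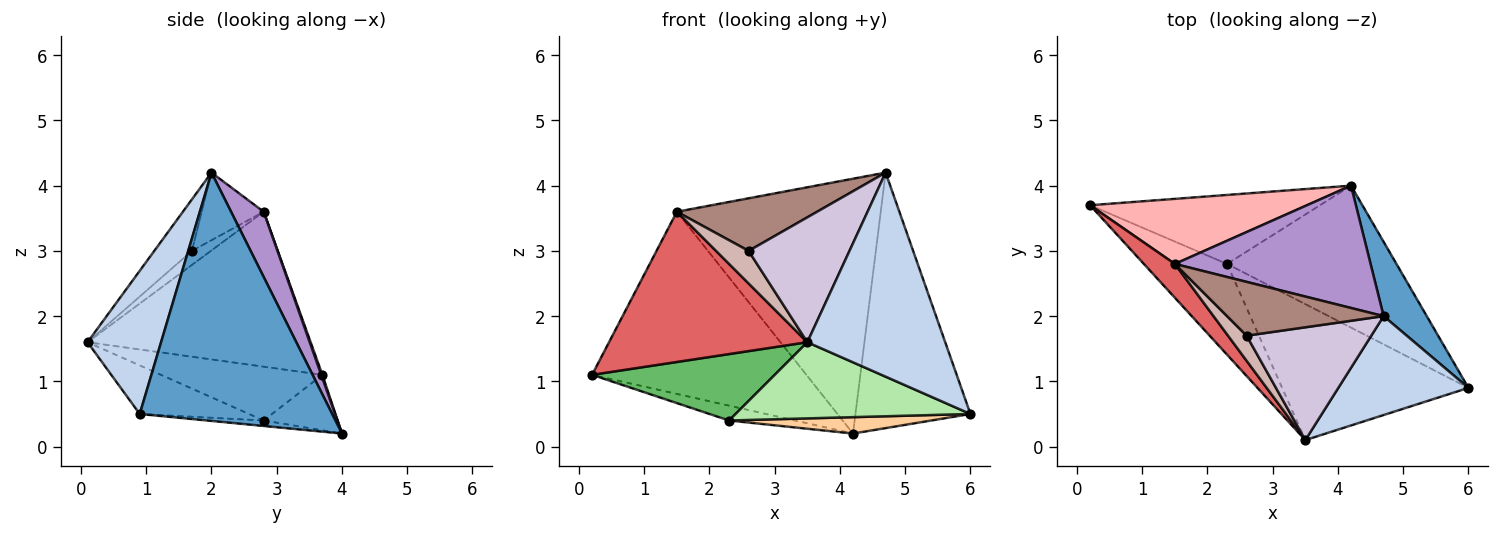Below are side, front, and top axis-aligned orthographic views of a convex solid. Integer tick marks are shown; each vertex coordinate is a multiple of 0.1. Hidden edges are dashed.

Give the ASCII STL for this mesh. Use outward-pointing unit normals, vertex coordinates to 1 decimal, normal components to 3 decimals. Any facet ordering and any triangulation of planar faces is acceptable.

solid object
 facet normal 0.849 0.507 0.148
  outer loop
   vertex 4.7 2.0 4.2
   vertex 6.0 0.9 0.5
   vertex 4.2 4.0 0.2
  endloop
 endfacet
 facet normal 0.433 -0.811 0.393
  outer loop
   vertex 3.5 0.1 1.6
   vertex 6.0 0.9 0.5
   vertex 4.7 2.0 4.2
  endloop
 endfacet
 facet normal -0.229 0.205 -0.952
  outer loop
   vertex 2.3 2.8 0.4
   vertex 0.2 3.7 1.1
   vertex 4.2 4.0 0.2
  endloop
 endfacet
 facet normal -0.032 -0.115 -0.993
  outer loop
   vertex 2.3 2.8 0.4
   vertex 4.2 4.0 0.2
   vertex 6.0 0.9 0.5
  endloop
 endfacet
 facet normal -0.463 -0.524 -0.715
  outer loop
   vertex 2.3 2.8 0.4
   vertex 3.5 0.1 1.6
   vertex 0.2 3.7 1.1
  endloop
 endfacet
 facet normal -0.222 -0.477 -0.851
  outer loop
   vertex 2.3 2.8 0.4
   vertex 6.0 0.9 0.5
   vertex 3.5 0.1 1.6
  endloop
 endfacet
 facet normal -0.739 -0.657 0.148
  outer loop
   vertex 1.5 2.8 3.6
   vertex 0.2 3.7 1.1
   vertex 3.5 0.1 1.6
  endloop
 endfacet
 facet normal 0.005 0.942 0.336
  outer loop
   vertex 1.5 2.8 3.6
   vertex 4.2 4.0 0.2
   vertex 0.2 3.7 1.1
  endloop
 endfacet
 facet normal 0.143 0.892 0.428
  outer loop
   vertex 1.5 2.8 3.6
   vertex 4.7 2.0 4.2
   vertex 4.2 4.0 0.2
  endloop
 endfacet
 facet normal -0.267 -0.715 0.646
  outer loop
   vertex 2.6 1.7 3.0
   vertex 3.5 0.1 1.6
   vertex 4.7 2.0 4.2
  endloop
 endfacet
 facet normal -0.295 -0.668 0.683
  outer loop
   vertex 2.6 1.7 3.0
   vertex 4.7 2.0 4.2
   vertex 1.5 2.8 3.6
  endloop
 endfacet
 facet normal -0.418 -0.720 0.554
  outer loop
   vertex 2.6 1.7 3.0
   vertex 1.5 2.8 3.6
   vertex 3.5 0.1 1.6
  endloop
 endfacet
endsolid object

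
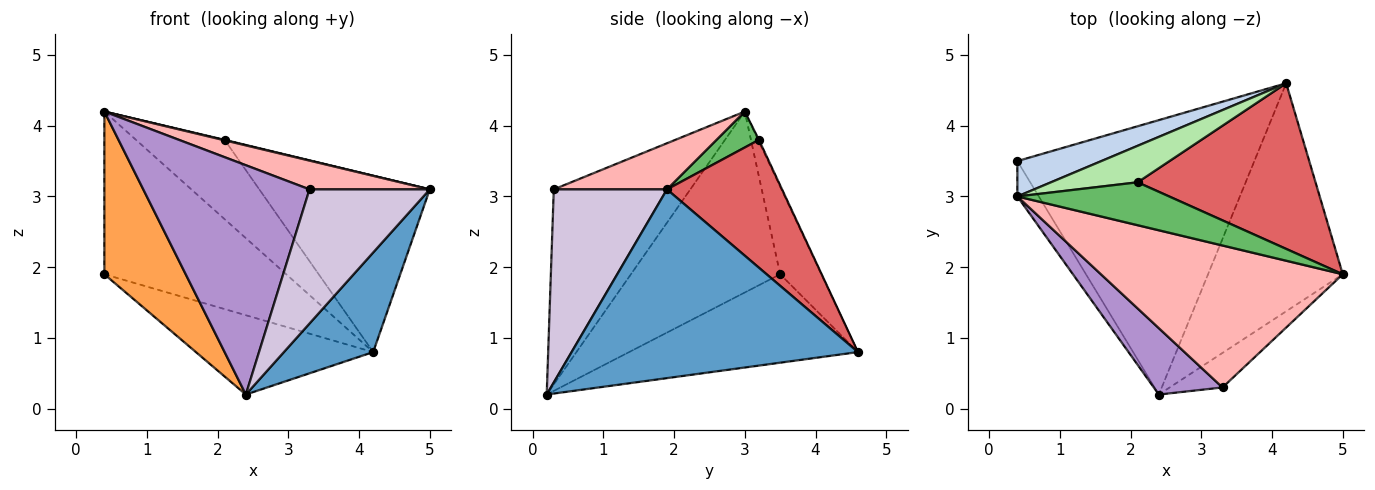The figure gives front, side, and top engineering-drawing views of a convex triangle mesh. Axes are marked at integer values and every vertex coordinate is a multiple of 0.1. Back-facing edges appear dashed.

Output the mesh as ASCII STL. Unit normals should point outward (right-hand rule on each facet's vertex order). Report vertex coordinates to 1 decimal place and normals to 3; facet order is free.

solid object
 facet normal 0.789 -0.246 -0.563
  outer loop
   vertex 2.4 0.2 0.2
   vertex 4.2 4.6 0.8
   vertex 5.0 1.9 3.1
  endloop
 endfacet
 facet normal -0.216 0.954 0.207
  outer loop
   vertex 0.4 3.5 1.9
   vertex 0.4 3.0 4.2
   vertex 4.2 4.6 0.8
  endloop
 endfacet
 facet normal -0.873 -0.476 -0.103
  outer loop
   vertex 0.4 3.5 1.9
   vertex 2.4 0.2 0.2
   vertex 0.4 3.0 4.2
  endloop
 endfacet
 facet normal -0.337 0.261 -0.904
  outer loop
   vertex 0.4 3.5 1.9
   vertex 4.2 4.6 0.8
   vertex 2.4 0.2 0.2
  endloop
 endfacet
 facet normal 0.230 -0.010 0.973
  outer loop
   vertex 2.1 3.2 3.8
   vertex 0.4 3.0 4.2
   vertex 5.0 1.9 3.1
  endloop
 endfacet
 facet normal -0.009 0.908 0.418
  outer loop
   vertex 2.1 3.2 3.8
   vertex 4.2 4.6 0.8
   vertex 0.4 3.0 4.2
  endloop
 endfacet
 facet normal 0.441 0.654 0.614
  outer loop
   vertex 2.1 3.2 3.8
   vertex 5.0 1.9 3.1
   vertex 4.2 4.6 0.8
  endloop
 endfacet
 facet normal 0.184 -0.195 0.963
  outer loop
   vertex 3.3 0.3 3.1
   vertex 5.0 1.9 3.1
   vertex 0.4 3.0 4.2
  endloop
 endfacet
 facet normal -0.619 -0.754 0.218
  outer loop
   vertex 3.3 0.3 3.1
   vertex 0.4 3.0 4.2
   vertex 2.4 0.2 0.2
  endloop
 endfacet
 facet normal 0.674 -0.716 -0.184
  outer loop
   vertex 3.3 0.3 3.1
   vertex 2.4 0.2 0.2
   vertex 5.0 1.9 3.1
  endloop
 endfacet
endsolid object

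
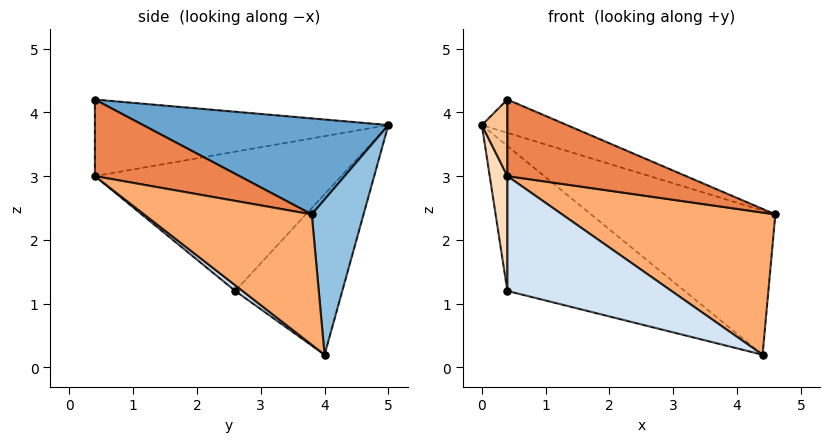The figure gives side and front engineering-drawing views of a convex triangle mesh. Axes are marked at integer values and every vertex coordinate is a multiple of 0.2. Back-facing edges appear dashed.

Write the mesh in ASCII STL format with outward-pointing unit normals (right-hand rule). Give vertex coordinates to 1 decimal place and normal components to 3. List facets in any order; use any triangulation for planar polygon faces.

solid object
 facet normal 0.315 0.109 0.943
  outer loop
   vertex 0.4 0.4 4.2
   vertex 4.6 3.8 2.4
   vertex 0.0 5.0 3.8
  endloop
 endfacet
 facet normal 0.270 0.961 0.063
  outer loop
   vertex 4.4 4.0 0.2
   vertex 0.0 5.0 3.8
   vertex 4.6 3.8 2.4
  endloop
 endfacet
 facet normal -0.390 0.646 -0.656
  outer loop
   vertex 0.4 2.6 1.2
   vertex 0.0 5.0 3.8
   vertex 4.4 4.0 0.2
  endloop
 endfacet
 facet normal 0.028 -0.633 -0.774
  outer loop
   vertex 0.4 0.4 3.0
   vertex 0.4 2.6 1.2
   vertex 4.4 4.0 0.2
  endloop
 endfacet
 facet normal 0.629 -0.777 0.000
  outer loop
   vertex 0.4 0.4 3.0
   vertex 4.6 3.8 2.4
   vertex 0.4 0.4 4.2
  endloop
 endfacet
 facet normal 0.613 -0.780 -0.127
  outer loop
   vertex 0.4 0.4 3.0
   vertex 4.4 4.0 0.2
   vertex 4.6 3.8 2.4
  endloop
 endfacet
 facet normal -0.996 -0.087 0.000
  outer loop
   vertex 0.4 0.4 3.0
   vertex 0.4 0.4 4.2
   vertex 0.0 5.0 3.8
  endloop
 endfacet
 facet normal -0.994 -0.071 -0.087
  outer loop
   vertex 0.4 0.4 3.0
   vertex 0.0 5.0 3.8
   vertex 0.4 2.6 1.2
  endloop
 endfacet
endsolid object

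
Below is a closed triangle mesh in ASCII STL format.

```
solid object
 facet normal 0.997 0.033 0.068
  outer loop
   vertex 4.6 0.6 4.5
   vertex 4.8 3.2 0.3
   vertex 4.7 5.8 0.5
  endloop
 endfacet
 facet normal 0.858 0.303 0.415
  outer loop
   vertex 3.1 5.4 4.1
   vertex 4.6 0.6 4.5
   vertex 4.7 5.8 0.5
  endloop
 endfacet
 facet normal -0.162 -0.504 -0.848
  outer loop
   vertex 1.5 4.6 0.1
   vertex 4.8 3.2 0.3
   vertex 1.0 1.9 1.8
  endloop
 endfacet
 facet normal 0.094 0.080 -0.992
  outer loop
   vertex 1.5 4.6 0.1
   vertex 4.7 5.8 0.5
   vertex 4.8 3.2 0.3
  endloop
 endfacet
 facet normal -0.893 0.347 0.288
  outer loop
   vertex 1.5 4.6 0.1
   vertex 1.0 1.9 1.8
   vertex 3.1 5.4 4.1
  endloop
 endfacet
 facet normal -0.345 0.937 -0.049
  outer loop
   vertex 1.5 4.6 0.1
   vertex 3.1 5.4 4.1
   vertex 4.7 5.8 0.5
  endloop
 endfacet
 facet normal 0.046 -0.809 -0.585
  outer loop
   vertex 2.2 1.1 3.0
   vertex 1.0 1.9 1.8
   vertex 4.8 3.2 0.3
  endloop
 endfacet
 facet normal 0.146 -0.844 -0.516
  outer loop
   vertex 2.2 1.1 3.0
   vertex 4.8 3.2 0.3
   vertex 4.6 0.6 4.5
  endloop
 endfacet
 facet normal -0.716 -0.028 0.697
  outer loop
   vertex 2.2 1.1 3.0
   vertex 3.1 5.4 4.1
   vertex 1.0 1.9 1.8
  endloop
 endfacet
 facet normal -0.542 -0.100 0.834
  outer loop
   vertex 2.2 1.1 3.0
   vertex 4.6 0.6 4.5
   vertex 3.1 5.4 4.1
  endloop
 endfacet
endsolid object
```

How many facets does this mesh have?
10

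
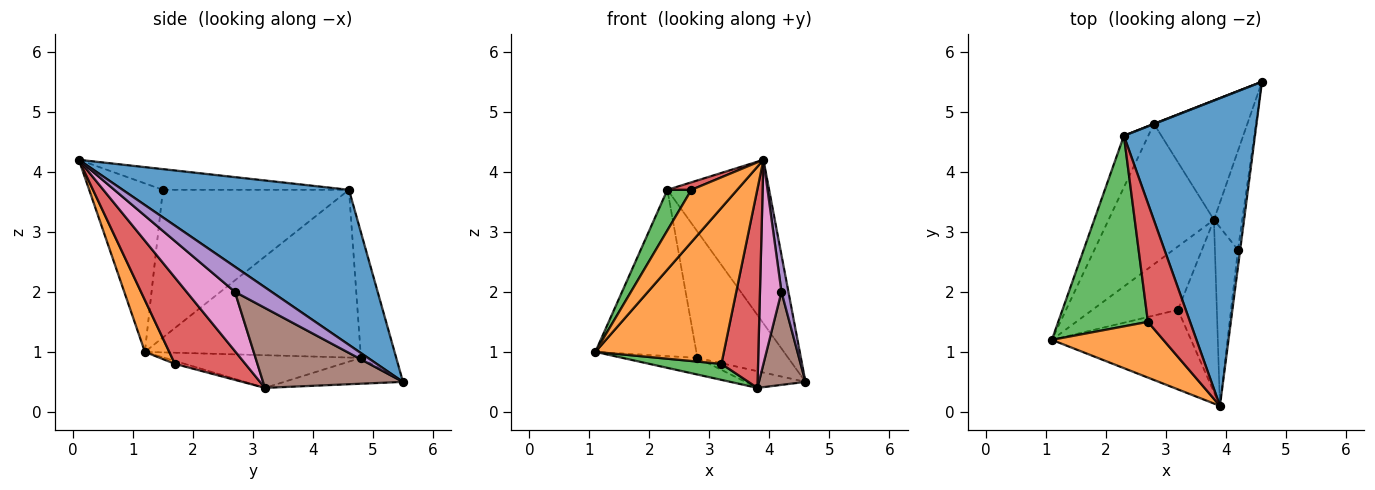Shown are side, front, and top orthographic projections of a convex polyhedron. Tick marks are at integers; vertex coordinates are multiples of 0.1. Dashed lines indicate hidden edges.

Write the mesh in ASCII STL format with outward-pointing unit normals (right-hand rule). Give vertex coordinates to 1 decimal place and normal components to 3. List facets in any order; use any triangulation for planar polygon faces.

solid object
 facet normal 0.722 0.325 0.611
  outer loop
   vertex 2.3 4.6 3.7
   vertex 3.9 0.1 4.2
   vertex 4.6 5.5 0.5
  endloop
 endfacet
 facet normal 0.167 -0.879 -0.448
  outer loop
   vertex 3.2 1.7 0.8
   vertex 3.9 0.1 4.2
   vertex 1.1 1.2 1.0
  endloop
 endfacet
 facet normal -0.034 -0.245 -0.969
  outer loop
   vertex 3.2 1.7 0.8
   vertex 1.1 1.2 1.0
   vertex 3.8 3.2 0.4
  endloop
 endfacet
 facet normal 0.824 -0.428 -0.371
  outer loop
   vertex 3.2 1.7 0.8
   vertex 3.8 3.2 0.4
   vertex 3.9 0.1 4.2
  endloop
 endfacet
 facet normal 0.979 -0.186 -0.087
  outer loop
   vertex 4.2 2.7 2.0
   vertex 4.6 5.5 0.5
   vertex 3.9 0.1 4.2
  endloop
 endfacet
 facet normal 0.900 -0.299 -0.318
  outer loop
   vertex 4.2 2.7 2.0
   vertex 3.8 3.2 0.4
   vertex 4.6 5.5 0.5
  endloop
 endfacet
 facet normal 0.861 -0.383 -0.335
  outer loop
   vertex 4.2 2.7 2.0
   vertex 3.9 0.1 4.2
   vertex 3.8 3.2 0.4
  endloop
 endfacet
 facet normal -0.898 0.420 -0.130
  outer loop
   vertex 2.8 4.8 0.9
   vertex 1.1 1.2 1.0
   vertex 2.3 4.6 3.7
  endloop
 endfacet
 facet normal -0.362 0.932 0.002
  outer loop
   vertex 2.8 4.8 0.9
   vertex 2.3 4.6 3.7
   vertex 4.6 5.5 0.5
  endloop
 endfacet
 facet normal -0.294 0.113 -0.949
  outer loop
   vertex 2.8 4.8 0.9
   vertex 3.8 3.2 0.4
   vertex 1.1 1.2 1.0
  endloop
 endfacet
 facet normal -0.264 0.133 -0.955
  outer loop
   vertex 2.8 4.8 0.9
   vertex 4.6 5.5 0.5
   vertex 3.8 3.2 0.4
  endloop
 endfacet
 facet normal -0.741 -0.460 0.490
  outer loop
   vertex 2.7 1.5 3.7
   vertex 1.1 1.2 1.0
   vertex 3.9 0.1 4.2
  endloop
 endfacet
 facet normal -0.850 -0.110 0.516
  outer loop
   vertex 2.7 1.5 3.7
   vertex 2.3 4.6 3.7
   vertex 1.1 1.2 1.0
  endloop
 endfacet
 facet normal -0.440 -0.057 0.896
  outer loop
   vertex 2.7 1.5 3.7
   vertex 3.9 0.1 4.2
   vertex 2.3 4.6 3.7
  endloop
 endfacet
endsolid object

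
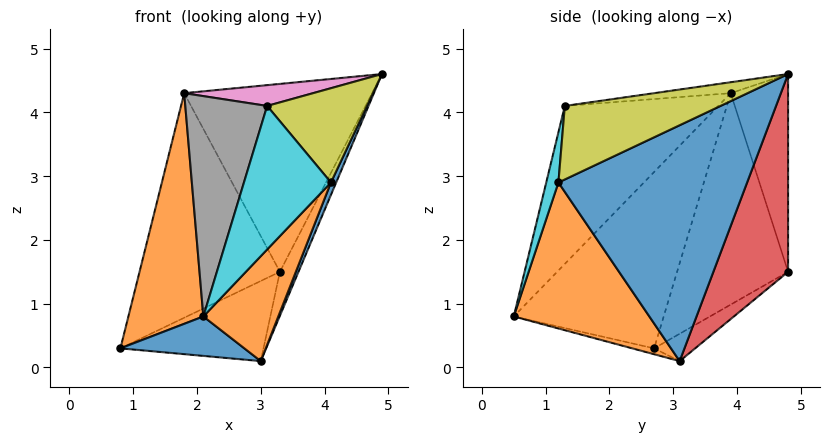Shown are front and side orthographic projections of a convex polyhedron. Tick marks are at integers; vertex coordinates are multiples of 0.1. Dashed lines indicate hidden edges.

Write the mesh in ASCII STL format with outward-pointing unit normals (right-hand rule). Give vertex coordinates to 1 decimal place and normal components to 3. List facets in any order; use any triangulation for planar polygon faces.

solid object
 facet normal -0.043 -0.246 -0.968
  outer loop
   vertex 3.0 3.1 0.1
   vertex 2.1 0.5 0.8
   vertex 0.8 2.7 0.3
  endloop
 endfacet
 facet normal -0.842 -0.421 0.337
  outer loop
   vertex 1.8 3.9 4.3
   vertex 0.8 2.7 0.3
   vertex 2.1 0.5 0.8
  endloop
 endfacet
 facet normal -0.185 0.644 -0.742
  outer loop
   vertex 3.3 4.8 1.5
   vertex 3.0 3.1 0.1
   vertex 0.8 2.7 0.3
  endloop
 endfacet
 facet normal 0.868 0.216 -0.448
  outer loop
   vertex 3.3 4.8 1.5
   vertex 4.9 4.8 4.6
   vertex 3.0 3.1 0.1
  endloop
 endfacet
 facet normal -0.618 0.782 -0.080
  outer loop
   vertex 3.3 4.8 1.5
   vertex 0.8 2.7 0.3
   vertex 1.8 3.9 4.3
  endloop
 endfacet
 facet normal -0.289 0.946 0.149
  outer loop
   vertex 3.3 4.8 1.5
   vertex 1.8 3.9 4.3
   vertex 4.9 4.8 4.6
  endloop
 endfacet
 facet normal -0.064 -0.109 0.992
  outer loop
   vertex 3.1 1.3 4.1
   vertex 4.9 4.8 4.6
   vertex 1.8 3.9 4.3
  endloop
 endfacet
 facet normal -0.824 -0.440 0.356
  outer loop
   vertex 3.1 1.3 4.1
   vertex 1.8 3.9 4.3
   vertex 2.1 0.5 0.8
  endloop
 endfacet
 facet normal 0.675 -0.432 0.598
  outer loop
   vertex 4.1 1.2 2.9
   vertex 4.9 4.8 4.6
   vertex 3.1 1.3 4.1
  endloop
 endfacet
 facet normal 0.136 -0.971 0.194
  outer loop
   vertex 4.1 1.2 2.9
   vertex 3.1 1.3 4.1
   vertex 2.1 0.5 0.8
  endloop
 endfacet
 facet normal 0.924 -0.026 -0.381
  outer loop
   vertex 4.1 1.2 2.9
   vertex 3.0 3.1 0.1
   vertex 4.9 4.8 4.6
  endloop
 endfacet
 facet normal 0.726 -0.402 -0.558
  outer loop
   vertex 4.1 1.2 2.9
   vertex 2.1 0.5 0.8
   vertex 3.0 3.1 0.1
  endloop
 endfacet
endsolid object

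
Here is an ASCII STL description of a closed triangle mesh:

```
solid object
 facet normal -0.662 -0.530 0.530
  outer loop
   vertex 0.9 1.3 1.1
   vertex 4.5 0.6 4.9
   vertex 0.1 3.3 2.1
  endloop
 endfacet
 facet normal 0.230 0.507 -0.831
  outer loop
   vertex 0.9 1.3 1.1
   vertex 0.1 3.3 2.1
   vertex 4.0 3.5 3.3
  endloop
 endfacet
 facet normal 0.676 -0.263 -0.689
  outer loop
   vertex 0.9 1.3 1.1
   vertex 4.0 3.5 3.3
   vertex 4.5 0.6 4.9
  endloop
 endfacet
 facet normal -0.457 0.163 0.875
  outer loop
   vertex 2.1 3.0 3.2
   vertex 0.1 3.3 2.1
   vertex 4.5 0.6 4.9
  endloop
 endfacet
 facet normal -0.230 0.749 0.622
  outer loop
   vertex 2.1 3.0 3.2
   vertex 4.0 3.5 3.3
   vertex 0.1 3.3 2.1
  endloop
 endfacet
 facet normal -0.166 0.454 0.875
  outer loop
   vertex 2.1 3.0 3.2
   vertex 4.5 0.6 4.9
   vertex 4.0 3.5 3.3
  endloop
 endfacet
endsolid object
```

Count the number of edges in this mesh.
9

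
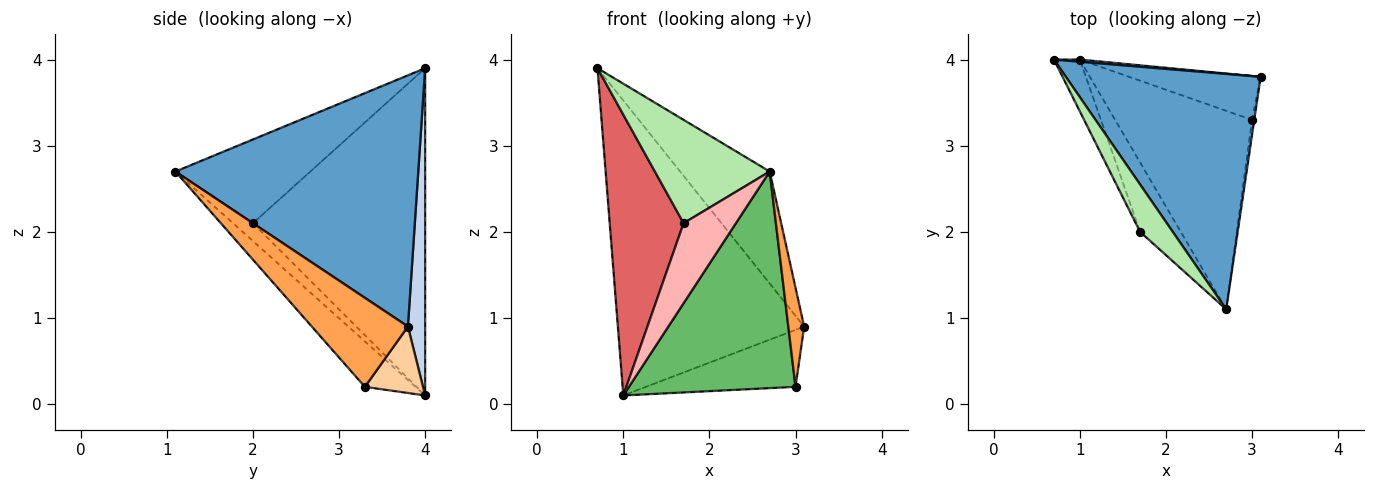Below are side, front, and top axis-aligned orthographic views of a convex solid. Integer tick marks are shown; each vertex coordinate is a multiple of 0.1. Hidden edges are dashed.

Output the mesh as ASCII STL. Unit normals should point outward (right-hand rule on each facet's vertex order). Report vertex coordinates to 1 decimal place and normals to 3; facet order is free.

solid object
 facet normal 0.759 0.280 0.588
  outer loop
   vertex 2.7 1.1 2.7
   vertex 3.1 3.8 0.9
   vertex 0.7 4.0 3.9
  endloop
 endfacet
 facet normal 0.092 0.996 0.007
  outer loop
   vertex 1.0 4.0 0.1
   vertex 0.7 4.0 3.9
   vertex 3.1 3.8 0.9
  endloop
 endfacet
 facet normal 0.986 -0.163 -0.025
  outer loop
   vertex 3.0 3.3 0.2
   vertex 3.1 3.8 0.9
   vertex 2.7 1.1 2.7
  endloop
 endfacet
 facet normal 0.294 0.757 -0.583
  outer loop
   vertex 3.0 3.3 0.2
   vertex 1.0 4.0 0.1
   vertex 3.1 3.8 0.9
  endloop
 endfacet
 facet normal -0.219 -0.719 -0.659
  outer loop
   vertex 3.0 3.3 0.2
   vertex 2.7 1.1 2.7
   vertex 1.0 4.0 0.1
  endloop
 endfacet
 facet normal -0.730 -0.621 0.285
  outer loop
   vertex 1.7 2.0 2.1
   vertex 2.7 1.1 2.7
   vertex 0.7 4.0 3.9
  endloop
 endfacet
 facet normal -0.917 -0.393 -0.072
  outer loop
   vertex 1.7 2.0 2.1
   vertex 0.7 4.0 3.9
   vertex 1.0 4.0 0.1
  endloop
 endfacet
 facet normal -0.276 -0.726 -0.630
  outer loop
   vertex 1.7 2.0 2.1
   vertex 1.0 4.0 0.1
   vertex 2.7 1.1 2.7
  endloop
 endfacet
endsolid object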